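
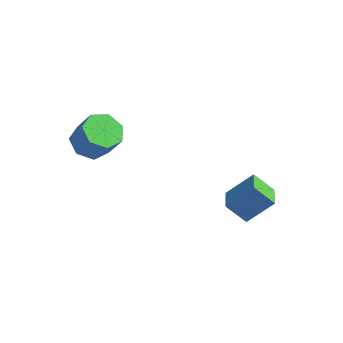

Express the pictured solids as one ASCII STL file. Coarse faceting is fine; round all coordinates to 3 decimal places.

solid 
facet normal -0.600 0.780 -0.176
outer loop
vertex 0.364 1.343 -2.468
vertex 1.281 2.336 -1.191
vertex 1.277 1.814 -3.491
endloop
endfacet
facet normal -0.493 -0.534 -0.686
outer loop
vertex 2.099 0.744 -3.249
vertex 0.364 1.343 -2.468
vertex 1.277 1.814 -3.491
endloop
endfacet
facet normal -0.599 0.781 -0.176
outer loop
vertex 1.277 1.814 -3.491
vertex 1.281 2.336 -1.191
vertex 2.195 2.807 -2.213
endloop
endfacet
facet normal 0.630 0.325 -0.705
outer loop
vertex 2.195 2.807 -2.213
vertex 2.099 0.744 -3.249
vertex 1.277 1.814 -3.491
endloop
endfacet
facet normal -0.630 -0.325 0.705
outer loop
vertex 0.364 1.343 -2.468
vertex 2.103 1.266 -0.949
vertex 1.281 2.336 -1.191
endloop
endfacet
facet normal -0.493 -0.533 -0.687
outer loop
vertex 1.185 0.273 -2.227
vertex 0.364 1.343 -2.468
vertex 2.099 0.744 -3.249
endloop
endfacet
facet normal -0.630 -0.325 0.705
outer loop
vertex 1.185 0.273 -2.227
vertex 2.103 1.266 -0.949
vertex 0.364 1.343 -2.468
endloop
endfacet
facet normal 0.493 0.534 0.687
outer loop
vertex 1.281 2.336 -1.191
vertex 2.103 1.266 -0.949
vertex 2.195 2.807 -2.213
endloop
endfacet
facet normal 0.630 0.325 -0.705
outer loop
vertex 3.016 1.737 -1.972
vertex 2.099 0.744 -3.249
vertex 2.195 2.807 -2.213
endloop
endfacet
facet normal 0.494 0.534 0.687
outer loop
vertex 2.195 2.807 -2.213
vertex 2.103 1.266 -0.949
vertex 3.016 1.737 -1.972
endloop
endfacet
facet normal 0.600 -0.781 0.176
outer loop
vertex 3.016 1.737 -1.972
vertex 1.185 0.273 -2.227
vertex 2.099 0.744 -3.249
endloop
endfacet
facet normal 0.600 -0.781 0.176
outer loop
vertex 2.103 1.266 -0.949
vertex 1.185 0.273 -2.227
vertex 3.016 1.737 -1.972
endloop
endfacet
facet normal -0.535 0.016 -0.845
outer loop
vertex -3.195 -4.129 2.015
vertex -3.939 -3.548 2.497
vertex -3.085 -3.217 1.963
endloop
endfacet
facet normal 0.836 -0.131 -0.532
outer loop
vertex -3.195 -4.129 2.015
vertex -3.085 -3.217 1.963
vertex -2.317 -4.154 3.401
endloop
endfacet
facet normal 0.837 -0.131 -0.532
outer loop
vertex -2.317 -4.154 3.401
vertex -3.085 -3.217 1.963
vertex -2.208 -3.242 3.348
endloop
endfacet
facet normal 0.535 -0.015 0.844
outer loop
vertex -2.317 -4.154 3.401
vertex -2.208 -3.242 3.348
vertex -3.061 -3.572 3.883
endloop
endfacet
facet normal -0.534 0.016 -0.845
outer loop
vertex -3.085 -3.217 1.963
vertex -3.939 -3.548 2.497
vertex -3.619 -2.554 2.313
endloop
endfacet
facet normal 0.614 0.693 -0.376
outer loop
vertex -3.085 -3.217 1.963
vertex -3.619 -2.554 2.313
vertex -2.208 -3.242 3.348
endloop
endfacet
facet normal 0.614 0.693 -0.377
outer loop
vertex -2.208 -3.242 3.348
vertex -3.619 -2.554 2.313
vertex -2.741 -2.579 3.698
endloop
endfacet
facet normal 0.536 -0.015 0.844
outer loop
vertex -2.208 -3.242 3.348
vertex -2.741 -2.579 3.698
vertex -3.061 -3.572 3.883
endloop
endfacet
facet normal -0.535 0.016 -0.845
outer loop
vertex -3.619 -2.554 2.313
vertex -3.939 -3.548 2.497
vertex -4.393 -2.639 2.802
endloop
endfacet
facet normal -0.070 0.996 0.062
outer loop
vertex -3.619 -2.554 2.313
vertex -4.393 -2.639 2.802
vertex -2.741 -2.579 3.698
endloop
endfacet
facet normal -0.070 0.996 0.062
outer loop
vertex -2.741 -2.579 3.698
vertex -4.393 -2.639 2.802
vertex -3.515 -2.664 4.187
endloop
endfacet
facet normal 0.535 -0.015 0.845
outer loop
vertex -2.741 -2.579 3.698
vertex -3.515 -2.664 4.187
vertex -3.061 -3.572 3.883
endloop
endfacet
facet normal -0.536 0.016 -0.844
outer loop
vertex -4.393 -2.639 2.802
vertex -3.939 -3.548 2.497
vertex -4.825 -3.409 3.062
endloop
endfacet
facet normal -0.702 0.548 0.455
outer loop
vertex -4.393 -2.639 2.802
vertex -4.825 -3.409 3.062
vertex -3.515 -2.664 4.187
endloop
endfacet
facet normal -0.702 0.548 0.454
outer loop
vertex -3.515 -2.664 4.187
vertex -4.825 -3.409 3.062
vertex -3.948 -3.434 4.447
endloop
endfacet
facet normal 0.535 -0.015 0.845
outer loop
vertex -3.515 -2.664 4.187
vertex -3.948 -3.434 4.447
vertex -3.061 -3.572 3.883
endloop
endfacet
facet normal -0.536 0.015 -0.844
outer loop
vertex -4.825 -3.409 3.062
vertex -3.939 -3.548 2.497
vertex -4.59 -4.282 2.897
endloop
endfacet
facet normal -0.805 -0.312 0.504
outer loop
vertex -4.825 -3.409 3.062
vertex -4.59 -4.282 2.897
vertex -3.948 -3.434 4.447
endloop
endfacet
facet normal -0.805 -0.313 0.504
outer loop
vertex -3.948 -3.434 4.447
vertex -4.59 -4.282 2.897
vertex -3.712 -4.307 4.282
endloop
endfacet
facet normal 0.535 -0.015 0.845
outer loop
vertex -3.948 -3.434 4.447
vertex -3.712 -4.307 4.282
vertex -3.061 -3.572 3.883
endloop
endfacet
facet normal -0.535 0.015 -0.844
outer loop
vertex -4.59 -4.282 2.897
vertex -3.939 -3.548 2.497
vertex -3.864 -4.603 2.431
endloop
endfacet
facet normal -0.302 -0.937 0.175
outer loop
vertex -4.59 -4.282 2.897
vertex -3.864 -4.603 2.431
vertex -3.712 -4.307 4.282
endloop
endfacet
facet normal -0.303 -0.937 0.175
outer loop
vertex -3.712 -4.307 4.282
vertex -3.864 -4.603 2.431
vertex -2.987 -4.628 3.816
endloop
endfacet
facet normal 0.536 -0.016 0.844
outer loop
vertex -3.712 -4.307 4.282
vertex -2.987 -4.628 3.816
vertex -3.061 -3.572 3.883
endloop
endfacet
facet normal -0.536 0.015 -0.844
outer loop
vertex -3.864 -4.603 2.431
vertex -3.939 -3.548 2.497
vertex -3.195 -4.129 2.015
endloop
endfacet
facet normal 0.429 -0.857 -0.287
outer loop
vertex -3.864 -4.603 2.431
vertex -3.195 -4.129 2.015
vertex -2.987 -4.628 3.816
endloop
endfacet
facet normal 0.428 -0.857 -0.287
outer loop
vertex -2.987 -4.628 3.816
vertex -3.195 -4.129 2.015
vertex -2.317 -4.154 3.401
endloop
endfacet
facet normal 0.535 -0.016 0.845
outer loop
vertex -2.987 -4.628 3.816
vertex -2.317 -4.154 3.401
vertex -3.061 -3.572 3.883
endloop
endfacet

endsolid


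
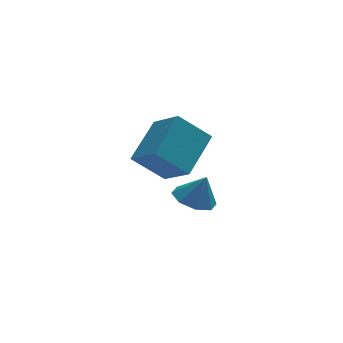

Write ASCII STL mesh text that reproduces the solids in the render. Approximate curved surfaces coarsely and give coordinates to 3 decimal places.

solid 
facet normal -0.368 0.067 -0.927
outer loop
vertex 1.079 -0.275 -1.292
vertex 0.336 -0.825 -1.037
vertex 0.513 0.118 -1.039
endloop
endfacet
facet normal 0.637 0.663 0.394
outer loop
vertex 1.079 -0.275 -1.292
vertex 0.513 0.118 -1.039
vertex 0.824 -0.915 0.197
endloop
endfacet
facet normal -0.367 0.067 -0.928
outer loop
vertex 0.513 0.118 -1.039
vertex 0.336 -0.825 -1.037
vertex -0.158 -0.042 -0.785
endloop
endfacet
facet normal 0.055 0.773 0.632
outer loop
vertex 0.513 0.118 -1.039
vertex -0.158 -0.042 -0.785
vertex 0.824 -0.915 0.197
endloop
endfacet
facet normal -0.368 0.067 -0.928
outer loop
vertex -0.158 -0.042 -0.785
vertex 0.336 -0.825 -1.037
vertex -0.54 -0.66 -0.678
endloop
endfacet
facet normal -0.437 0.409 0.801
outer loop
vertex -0.158 -0.042 -0.785
vertex -0.54 -0.66 -0.678
vertex 0.824 -0.915 0.197
endloop
endfacet
facet normal -0.368 0.067 -0.928
outer loop
vertex -0.54 -0.66 -0.678
vertex 0.336 -0.825 -1.037
vertex -0.408 -1.376 -0.782
endloop
endfacet
facet normal -0.556 -0.219 0.802
outer loop
vertex -0.54 -0.66 -0.678
vertex -0.408 -1.376 -0.782
vertex 0.824 -0.915 0.197
endloop
endfacet
facet normal -0.368 0.067 -0.927
outer loop
vertex -0.408 -1.376 -0.782
vertex 0.336 -0.825 -1.037
vertex 0.158 -1.769 -1.035
endloop
endfacet
facet normal -0.229 -0.738 0.635
outer loop
vertex -0.408 -1.376 -0.782
vertex 0.158 -1.769 -1.035
vertex 0.824 -0.915 0.197
endloop
endfacet
facet normal -0.367 0.067 -0.928
outer loop
vertex 0.158 -1.769 -1.035
vertex 0.336 -0.825 -1.037
vertex 0.829 -1.609 -1.289
endloop
endfacet
facet normal 0.352 -0.847 0.397
outer loop
vertex 0.158 -1.769 -1.035
vertex 0.829 -1.609 -1.289
vertex 0.824 -0.915 0.197
endloop
endfacet
facet normal -0.368 0.067 -0.927
outer loop
vertex 0.829 -1.609 -1.289
vertex 0.336 -0.825 -1.037
vertex 1.211 -0.991 -1.396
endloop
endfacet
facet normal 0.845 -0.483 0.228
outer loop
vertex 0.829 -1.609 -1.289
vertex 1.211 -0.991 -1.396
vertex 0.824 -0.915 0.197
endloop
endfacet
facet normal -0.368 0.067 -0.927
outer loop
vertex 1.211 -0.991 -1.396
vertex 0.336 -0.825 -1.037
vertex 1.079 -0.275 -1.292
endloop
endfacet
facet normal 0.963 0.145 0.227
outer loop
vertex 1.211 -0.991 -1.396
vertex 1.079 -0.275 -1.292
vertex 0.824 -0.915 0.197
endloop
endfacet
facet normal -0.726 0.155 0.670
outer loop
vertex -2.023 -4.138 3.994
vertex -0.789 -2.744 5.008
vertex -2.653 -2.87 3.017
endloop
endfacet
facet normal -0.582 -0.658 -0.478
outer loop
vertex -1.411 -3.136 1.872
vertex -2.023 -4.138 3.994
vertex -2.653 -2.87 3.017
endloop
endfacet
facet normal -0.726 0.156 0.670
outer loop
vertex -2.653 -2.87 3.017
vertex -0.789 -2.744 5.008
vertex -1.418 -1.476 4.031
endloop
endfacet
facet normal -0.366 0.737 -0.568
outer loop
vertex -1.418 -1.476 4.031
vertex -1.411 -3.136 1.872
vertex -2.653 -2.87 3.017
endloop
endfacet
facet normal 0.366 -0.737 0.568
outer loop
vertex -2.023 -4.138 3.994
vertex 0.453 -3.01 3.863
vertex -0.789 -2.744 5.008
endloop
endfacet
facet normal -0.582 -0.657 -0.478
outer loop
vertex -0.782 -4.404 2.849
vertex -2.023 -4.138 3.994
vertex -1.411 -3.136 1.872
endloop
endfacet
facet normal 0.366 -0.737 0.568
outer loop
vertex -0.782 -4.404 2.849
vertex 0.453 -3.01 3.863
vertex -2.023 -4.138 3.994
endloop
endfacet
facet normal 0.582 0.657 0.479
outer loop
vertex -0.789 -2.744 5.008
vertex 0.453 -3.01 3.863
vertex -1.418 -1.476 4.031
endloop
endfacet
facet normal -0.366 0.737 -0.568
outer loop
vertex -0.177 -1.742 2.886
vertex -1.411 -3.136 1.872
vertex -1.418 -1.476 4.031
endloop
endfacet
facet normal 0.582 0.658 0.478
outer loop
vertex -1.418 -1.476 4.031
vertex 0.453 -3.01 3.863
vertex -0.177 -1.742 2.886
endloop
endfacet
facet normal 0.726 -0.156 -0.670
outer loop
vertex -0.177 -1.742 2.886
vertex -0.782 -4.404 2.849
vertex -1.411 -3.136 1.872
endloop
endfacet
facet normal 0.726 -0.156 -0.670
outer loop
vertex 0.453 -3.01 3.863
vertex -0.782 -4.404 2.849
vertex -0.177 -1.742 2.886
endloop
endfacet

endsolid


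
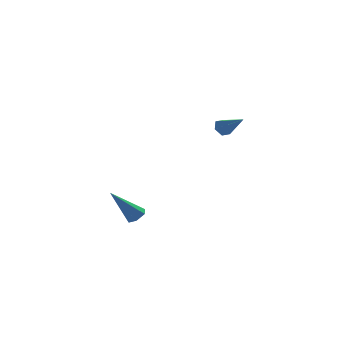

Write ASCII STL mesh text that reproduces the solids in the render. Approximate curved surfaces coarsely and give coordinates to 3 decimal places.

solid 
facet normal 0.564 -0.262 -0.783
outer loop
vertex -2.874 -2.778 -2.58
vertex -3.369 -2.854 -2.911
vertex -3.098 -2.319 -2.895
endloop
endfacet
facet normal 0.586 0.633 0.506
outer loop
vertex -2.874 -2.778 -2.58
vertex -3.098 -2.319 -2.895
vertex -4.591 -2.286 -1.209
endloop
endfacet
facet normal 0.563 -0.262 -0.784
outer loop
vertex -3.098 -2.319 -2.895
vertex -3.369 -2.854 -2.911
vertex -3.593 -2.395 -3.225
endloop
endfacet
facet normal -0.088 0.991 -0.097
outer loop
vertex -3.098 -2.319 -2.895
vertex -3.593 -2.395 -3.225
vertex -4.591 -2.286 -1.209
endloop
endfacet
facet normal 0.563 -0.262 -0.784
outer loop
vertex -3.593 -2.395 -3.225
vertex -3.369 -2.854 -2.911
vertex -3.864 -2.93 -3.241
endloop
endfacet
facet normal -0.804 0.420 -0.421
outer loop
vertex -3.593 -2.395 -3.225
vertex -3.864 -2.93 -3.241
vertex -4.591 -2.286 -1.209
endloop
endfacet
facet normal 0.563 -0.262 -0.784
outer loop
vertex -3.864 -2.93 -3.241
vertex -3.369 -2.854 -2.911
vertex -3.64 -3.389 -2.927
endloop
endfacet
facet normal -0.848 -0.511 -0.142
outer loop
vertex -3.864 -2.93 -3.241
vertex -3.64 -3.389 -2.927
vertex -4.591 -2.286 -1.209
endloop
endfacet
facet normal 0.564 -0.262 -0.783
outer loop
vertex -3.64 -3.389 -2.927
vertex -3.369 -2.854 -2.911
vertex -3.145 -3.313 -2.596
endloop
endfacet
facet normal -0.175 -0.870 0.461
outer loop
vertex -3.64 -3.389 -2.927
vertex -3.145 -3.313 -2.596
vertex -4.591 -2.286 -1.209
endloop
endfacet
facet normal 0.564 -0.262 -0.783
outer loop
vertex -3.145 -3.313 -2.596
vertex -3.369 -2.854 -2.911
vertex -2.874 -2.778 -2.58
endloop
endfacet
facet normal 0.542 -0.298 0.786
outer loop
vertex -3.145 -3.313 -2.596
vertex -2.874 -2.778 -2.58
vertex -4.591 -2.286 -1.209
endloop
endfacet
facet normal -0.308 0.736 -0.603
outer loop
vertex 3.981 0.972 -0.19
vertex 3.664 1.209 0.261
vertex 4.234 1.376 0.174
endloop
endfacet
facet normal 0.905 -0.270 -0.330
outer loop
vertex 3.981 0.972 -0.19
vertex 4.234 1.376 0.174
vertex 4.216 -0.109 1.339
endloop
endfacet
facet normal -0.308 0.736 -0.603
outer loop
vertex 4.234 1.376 0.174
vertex 3.664 1.209 0.261
vertex 3.917 1.613 0.625
endloop
endfacet
facet normal 0.846 0.323 0.425
outer loop
vertex 4.234 1.376 0.174
vertex 3.917 1.613 0.625
vertex 4.216 -0.109 1.339
endloop
endfacet
facet normal -0.308 0.736 -0.603
outer loop
vertex 3.917 1.613 0.625
vertex 3.664 1.209 0.261
vertex 3.347 1.446 0.712
endloop
endfacet
facet normal 0.027 0.387 0.922
outer loop
vertex 3.917 1.613 0.625
vertex 3.347 1.446 0.712
vertex 4.216 -0.109 1.339
endloop
endfacet
facet normal -0.308 0.736 -0.603
outer loop
vertex 3.347 1.446 0.712
vertex 3.664 1.209 0.261
vertex 3.095 1.041 0.347
endloop
endfacet
facet normal -0.734 -0.142 0.664
outer loop
vertex 3.347 1.446 0.712
vertex 3.095 1.041 0.347
vertex 4.216 -0.109 1.339
endloop
endfacet
facet normal -0.308 0.736 -0.602
outer loop
vertex 3.095 1.041 0.347
vertex 3.664 1.209 0.261
vertex 3.412 0.805 -0.104
endloop
endfacet
facet normal -0.674 -0.734 -0.089
outer loop
vertex 3.095 1.041 0.347
vertex 3.412 0.805 -0.104
vertex 4.216 -0.109 1.339
endloop
endfacet
facet normal -0.307 0.736 -0.603
outer loop
vertex 3.412 0.805 -0.104
vertex 3.664 1.209 0.261
vertex 3.981 0.972 -0.19
endloop
endfacet
facet normal 0.145 -0.797 -0.586
outer loop
vertex 3.412 0.805 -0.104
vertex 3.981 0.972 -0.19
vertex 4.216 -0.109 1.339
endloop
endfacet

endsolid


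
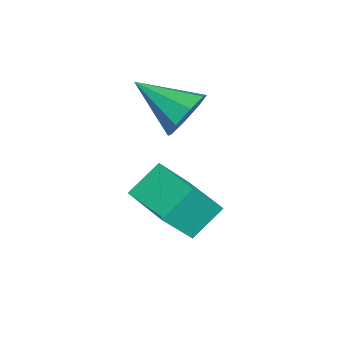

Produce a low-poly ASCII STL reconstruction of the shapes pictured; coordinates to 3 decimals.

solid 
facet normal -0.391 0.450 -0.803
outer loop
vertex 1.196 -0.293 -2.939
vertex 2.625 0.832 -3.004
vertex 1.93 -1.279 -3.85
endloop
endfacet
facet normal -0.785 -0.618 0.036
outer loop
vertex 2.775 -2.252 -2.116
vertex 1.196 -0.293 -2.939
vertex 1.93 -1.279 -3.85
endloop
endfacet
facet normal -0.391 0.450 -0.803
outer loop
vertex 1.93 -1.279 -3.85
vertex 2.625 0.832 -3.004
vertex 3.36 -0.154 -3.915
endloop
endfacet
facet normal 0.480 -0.644 -0.595
outer loop
vertex 3.36 -0.154 -3.915
vertex 2.775 -2.252 -2.116
vertex 1.93 -1.279 -3.85
endloop
endfacet
facet normal -0.480 0.644 0.595
outer loop
vertex 1.196 -0.293 -2.939
vertex 3.47 -0.141 -1.27
vertex 2.625 0.832 -3.004
endloop
endfacet
facet normal -0.785 -0.618 0.035
outer loop
vertex 2.04 -1.266 -1.205
vertex 1.196 -0.293 -2.939
vertex 2.775 -2.252 -2.116
endloop
endfacet
facet normal -0.480 0.644 0.595
outer loop
vertex 2.04 -1.266 -1.205
vertex 3.47 -0.141 -1.27
vertex 1.196 -0.293 -2.939
endloop
endfacet
facet normal 0.785 0.618 -0.036
outer loop
vertex 2.625 0.832 -3.004
vertex 3.47 -0.141 -1.27
vertex 3.36 -0.154 -3.915
endloop
endfacet
facet normal 0.480 -0.644 -0.595
outer loop
vertex 4.204 -1.127 -2.181
vertex 2.775 -2.252 -2.116
vertex 3.36 -0.154 -3.915
endloop
endfacet
facet normal 0.786 0.618 -0.036
outer loop
vertex 3.36 -0.154 -3.915
vertex 3.47 -0.141 -1.27
vertex 4.204 -1.127 -2.181
endloop
endfacet
facet normal 0.391 -0.450 0.803
outer loop
vertex 4.204 -1.127 -2.181
vertex 2.04 -1.266 -1.205
vertex 2.775 -2.252 -2.116
endloop
endfacet
facet normal 0.391 -0.451 0.803
outer loop
vertex 3.47 -0.141 -1.27
vertex 2.04 -1.266 -1.205
vertex 4.204 -1.127 -2.181
endloop
endfacet
facet normal 0.422 0.801 -0.425
outer loop
vertex 1.868 -0.252 1.389
vertex 1.24 -0.357 0.567
vertex 1.187 0.151 1.473
endloop
endfacet
facet normal 0.104 -0.031 0.994
outer loop
vertex 1.868 -0.252 1.389
vertex 1.187 0.151 1.473
vertex 0.32 -2.103 1.493
endloop
endfacet
facet normal 0.422 0.801 -0.424
outer loop
vertex 1.187 0.151 1.473
vertex 1.24 -0.357 0.567
vertex 0.537 0.257 1.026
endloop
endfacet
facet normal -0.530 0.211 0.821
outer loop
vertex 1.187 0.151 1.473
vertex 0.537 0.257 1.026
vertex 0.32 -2.103 1.493
endloop
endfacet
facet normal 0.422 0.801 -0.425
outer loop
vertex 0.537 0.257 1.026
vertex 1.24 -0.357 0.567
vertex 0.299 0.003 0.31
endloop
endfacet
facet normal -0.953 0.141 0.267
outer loop
vertex 0.537 0.257 1.026
vertex 0.299 0.003 0.31
vertex 0.32 -2.103 1.493
endloop
endfacet
facet normal 0.422 0.801 -0.425
outer loop
vertex 0.299 0.003 0.31
vertex 1.24 -0.357 0.567
vertex 0.612 -0.462 -0.255
endloop
endfacet
facet normal -0.918 -0.202 -0.342
outer loop
vertex 0.299 0.003 0.31
vertex 0.612 -0.462 -0.255
vertex 0.32 -2.103 1.493
endloop
endfacet
facet normal 0.422 0.801 -0.425
outer loop
vertex 0.612 -0.462 -0.255
vertex 1.24 -0.357 0.567
vertex 1.293 -0.865 -0.339
endloop
endfacet
facet normal -0.444 -0.615 -0.652
outer loop
vertex 0.612 -0.462 -0.255
vertex 1.293 -0.865 -0.339
vertex 0.32 -2.103 1.493
endloop
endfacet
facet normal 0.423 0.801 -0.424
outer loop
vertex 1.293 -0.865 -0.339
vertex 1.24 -0.357 0.567
vertex 1.943 -0.971 0.109
endloop
endfacet
facet normal 0.190 -0.857 -0.478
outer loop
vertex 1.293 -0.865 -0.339
vertex 1.943 -0.971 0.109
vertex 0.32 -2.103 1.493
endloop
endfacet
facet normal 0.422 0.801 -0.425
outer loop
vertex 1.943 -0.971 0.109
vertex 1.24 -0.357 0.567
vertex 2.181 -0.717 0.824
endloop
endfacet
facet normal 0.613 -0.787 0.075
outer loop
vertex 1.943 -0.971 0.109
vertex 2.181 -0.717 0.824
vertex 0.32 -2.103 1.493
endloop
endfacet
facet normal 0.422 0.801 -0.425
outer loop
vertex 2.181 -0.717 0.824
vertex 1.24 -0.357 0.567
vertex 1.868 -0.252 1.389
endloop
endfacet
facet normal 0.577 -0.444 0.685
outer loop
vertex 2.181 -0.717 0.824
vertex 1.868 -0.252 1.389
vertex 0.32 -2.103 1.493
endloop
endfacet

endsolid


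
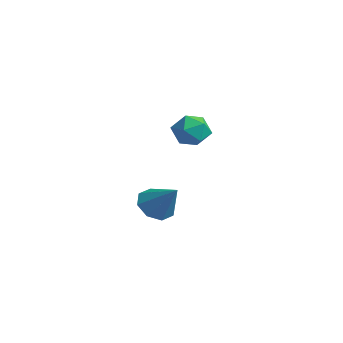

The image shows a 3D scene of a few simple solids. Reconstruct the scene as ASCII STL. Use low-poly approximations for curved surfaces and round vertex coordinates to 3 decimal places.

solid 
facet normal -0.682 0.675 0.281
outer loop
vertex -1.071 -2.282 3.278
vertex -1.395 -2.864 3.89
vertex -0.734 -2.29 4.117
endloop
endfacet
facet normal -0.089 0.995 0.045
outer loop
vertex -1.071 -2.282 3.278
vertex -0.734 -2.29 4.117
vertex -0.179 -2.208 3.408
endloop
endfacet
facet normal 0.026 0.780 -0.625
outer loop
vertex -1.071 -2.282 3.278
vertex -0.179 -2.208 3.408
vertex -0.497 -2.731 2.742
endloop
endfacet
facet normal -0.496 0.327 -0.805
outer loop
vertex -1.071 -2.282 3.278
vertex -0.497 -2.731 2.742
vertex -1.248 -3.136 3.04
endloop
endfacet
facet normal -0.933 0.262 -0.245
outer loop
vertex -1.071 -2.282 3.278
vertex -1.248 -3.136 3.04
vertex -1.395 -2.864 3.89
endloop
endfacet
facet normal 0.457 0.770 0.446
outer loop
vertex -0.179 -2.208 3.408
vertex -0.734 -2.29 4.117
vertex 0.048 -2.744 4.1
endloop
endfacet
facet normal -0.503 0.252 0.827
outer loop
vertex -0.734 -2.29 4.117
vertex -1.395 -2.864 3.89
vertex -0.703 -3.149 4.398
endloop
endfacet
facet normal -0.909 -0.416 -0.024
outer loop
vertex -1.395 -2.864 3.89
vertex -1.248 -3.136 3.04
vertex -1.021 -3.672 3.732
endloop
endfacet
facet normal -0.201 -0.311 -0.929
outer loop
vertex -1.248 -3.136 3.04
vertex -0.497 -2.731 2.742
vertex -0.466 -3.59 3.023
endloop
endfacet
facet normal 0.643 0.423 -0.639
outer loop
vertex -0.497 -2.731 2.742
vertex -0.179 -2.208 3.408
vertex 0.195 -3.016 3.25
endloop
endfacet
facet normal 0.496 -0.327 0.805
outer loop
vertex -0.129 -3.598 3.862
vertex 0.048 -2.744 4.1
vertex -0.703 -3.149 4.398
endloop
endfacet
facet normal -0.026 -0.780 0.625
outer loop
vertex -0.129 -3.598 3.862
vertex -0.703 -3.149 4.398
vertex -1.021 -3.672 3.732
endloop
endfacet
facet normal 0.089 -0.995 -0.045
outer loop
vertex -0.129 -3.598 3.862
vertex -1.021 -3.672 3.732
vertex -0.466 -3.59 3.023
endloop
endfacet
facet normal 0.682 -0.675 -0.281
outer loop
vertex -0.129 -3.598 3.862
vertex -0.466 -3.59 3.023
vertex 0.195 -3.016 3.25
endloop
endfacet
facet normal 0.933 -0.262 0.245
outer loop
vertex -0.129 -3.598 3.862
vertex 0.195 -3.016 3.25
vertex 0.048 -2.744 4.1
endloop
endfacet
facet normal 0.201 0.311 0.929
outer loop
vertex -0.703 -3.149 4.398
vertex 0.048 -2.744 4.1
vertex -0.734 -2.29 4.117
endloop
endfacet
facet normal -0.643 -0.423 0.639
outer loop
vertex -1.021 -3.672 3.732
vertex -0.703 -3.149 4.398
vertex -1.395 -2.864 3.89
endloop
endfacet
facet normal -0.457 -0.770 -0.446
outer loop
vertex -0.466 -3.59 3.023
vertex -1.021 -3.672 3.732
vertex -1.248 -3.136 3.04
endloop
endfacet
facet normal 0.503 -0.252 -0.827
outer loop
vertex 0.195 -3.016 3.25
vertex -0.466 -3.59 3.023
vertex -0.497 -2.731 2.742
endloop
endfacet
facet normal 0.909 0.416 0.024
outer loop
vertex 0.048 -2.744 4.1
vertex 0.195 -3.016 3.25
vertex -0.179 -2.208 3.408
endloop
endfacet
facet normal -0.701 -0.153 -0.696
outer loop
vertex -3.151 -2.78 -2.56
vertex -3.835 -2.649 -1.9
vertex -3.358 -2.077 -2.506
endloop
endfacet
facet normal 0.896 0.290 -0.335
outer loop
vertex -3.151 -2.78 -2.56
vertex -3.358 -2.077 -2.506
vertex -2.565 -2.371 -0.64
endloop
endfacet
facet normal -0.701 -0.153 -0.697
outer loop
vertex -3.358 -2.077 -2.506
vertex -3.835 -2.649 -1.9
vertex -3.845 -1.709 -2.097
endloop
endfacet
facet normal 0.545 0.833 -0.100
outer loop
vertex -3.358 -2.077 -2.506
vertex -3.845 -1.709 -2.097
vertex -2.565 -2.371 -0.64
endloop
endfacet
facet normal -0.702 -0.153 -0.696
outer loop
vertex -3.845 -1.709 -2.097
vertex -3.835 -2.649 -1.9
vertex -4.326 -1.891 -1.572
endloop
endfacet
facet normal 0.056 0.927 0.372
outer loop
vertex -3.845 -1.709 -2.097
vertex -4.326 -1.891 -1.572
vertex -2.565 -2.371 -0.64
endloop
endfacet
facet normal -0.702 -0.154 -0.696
outer loop
vertex -4.326 -1.891 -1.572
vertex -3.835 -2.649 -1.9
vertex -4.519 -2.517 -1.239
endloop
endfacet
facet normal -0.286 0.517 0.807
outer loop
vertex -4.326 -1.891 -1.572
vertex -4.519 -2.517 -1.239
vertex -2.565 -2.371 -0.64
endloop
endfacet
facet normal -0.702 -0.153 -0.696
outer loop
vertex -4.519 -2.517 -1.239
vertex -3.835 -2.649 -1.9
vertex -4.312 -3.22 -1.293
endloop
endfacet
facet normal -0.279 -0.155 0.948
outer loop
vertex -4.519 -2.517 -1.239
vertex -4.312 -3.22 -1.293
vertex -2.565 -2.371 -0.64
endloop
endfacet
facet normal -0.702 -0.153 -0.696
outer loop
vertex -4.312 -3.22 -1.293
vertex -3.835 -2.649 -1.9
vertex -3.825 -3.588 -1.703
endloop
endfacet
facet normal 0.073 -0.698 0.713
outer loop
vertex -4.312 -3.22 -1.293
vertex -3.825 -3.588 -1.703
vertex -2.565 -2.371 -0.64
endloop
endfacet
facet normal -0.701 -0.154 -0.697
outer loop
vertex -3.825 -3.588 -1.703
vertex -3.835 -2.649 -1.9
vertex -3.344 -3.406 -2.227
endloop
endfacet
facet normal 0.562 -0.792 0.241
outer loop
vertex -3.825 -3.588 -1.703
vertex -3.344 -3.406 -2.227
vertex -2.565 -2.371 -0.64
endloop
endfacet
facet normal -0.701 -0.154 -0.696
outer loop
vertex -3.344 -3.406 -2.227
vertex -3.835 -2.649 -1.9
vertex -3.151 -2.78 -2.56
endloop
endfacet
facet normal 0.904 -0.382 -0.194
outer loop
vertex -3.344 -3.406 -2.227
vertex -3.151 -2.78 -2.56
vertex -2.565 -2.371 -0.64
endloop
endfacet

endsolid


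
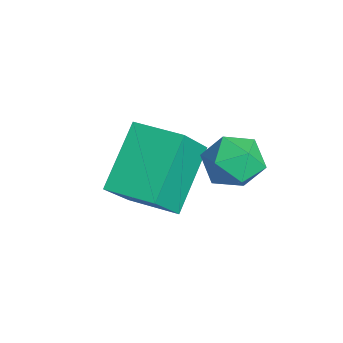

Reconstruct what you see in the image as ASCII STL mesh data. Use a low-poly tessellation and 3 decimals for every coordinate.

solid 
facet normal -0.721 0.212 0.659
outer loop
vertex -2.165 -0.251 -1.775
vertex -1.702 -0.42 -1.214
vertex -1.734 0.279 -1.474
endloop
endfacet
facet normal -0.793 0.606 0.068
outer loop
vertex -2.165 -0.251 -1.775
vertex -1.734 0.279 -1.474
vertex -1.823 0.246 -2.215
endloop
endfacet
facet normal -0.859 0.161 -0.486
outer loop
vertex -2.165 -0.251 -1.775
vertex -1.823 0.246 -2.215
vertex -1.846 -0.473 -2.412
endloop
endfacet
facet normal -0.828 -0.508 -0.238
outer loop
vertex -2.165 -0.251 -1.775
vertex -1.846 -0.473 -2.412
vertex -1.771 -0.885 -1.794
endloop
endfacet
facet normal -0.743 -0.476 0.470
outer loop
vertex -2.165 -0.251 -1.775
vertex -1.771 -0.885 -1.794
vertex -1.702 -0.42 -1.214
endloop
endfacet
facet normal -0.194 0.981 -0.020
outer loop
vertex -1.823 0.246 -2.215
vertex -1.734 0.279 -1.474
vertex -1.149 0.385 -1.926
endloop
endfacet
facet normal -0.076 0.345 0.936
outer loop
vertex -1.734 0.279 -1.474
vertex -1.702 -0.42 -1.214
vertex -1.074 -0.027 -1.308
endloop
endfacet
facet normal -0.111 -0.769 0.630
outer loop
vertex -1.702 -0.42 -1.214
vertex -1.771 -0.885 -1.794
vertex -1.097 -0.746 -1.505
endloop
endfacet
facet normal -0.250 -0.819 -0.516
outer loop
vertex -1.771 -0.885 -1.794
vertex -1.846 -0.473 -2.412
vertex -1.186 -0.779 -2.246
endloop
endfacet
facet normal -0.301 0.261 -0.917
outer loop
vertex -1.846 -0.473 -2.412
vertex -1.823 0.246 -2.215
vertex -1.218 -0.08 -2.506
endloop
endfacet
facet normal 0.828 0.508 0.238
outer loop
vertex -0.755 -0.249 -1.945
vertex -1.149 0.385 -1.926
vertex -1.074 -0.027 -1.308
endloop
endfacet
facet normal 0.859 -0.161 0.486
outer loop
vertex -0.755 -0.249 -1.945
vertex -1.074 -0.027 -1.308
vertex -1.097 -0.746 -1.505
endloop
endfacet
facet normal 0.793 -0.606 -0.068
outer loop
vertex -0.755 -0.249 -1.945
vertex -1.097 -0.746 -1.505
vertex -1.186 -0.779 -2.246
endloop
endfacet
facet normal 0.721 -0.212 -0.659
outer loop
vertex -0.755 -0.249 -1.945
vertex -1.186 -0.779 -2.246
vertex -1.218 -0.08 -2.506
endloop
endfacet
facet normal 0.743 0.476 -0.470
outer loop
vertex -0.755 -0.249 -1.945
vertex -1.218 -0.08 -2.506
vertex -1.149 0.385 -1.926
endloop
endfacet
facet normal 0.250 0.819 0.516
outer loop
vertex -1.074 -0.027 -1.308
vertex -1.149 0.385 -1.926
vertex -1.734 0.279 -1.474
endloop
endfacet
facet normal 0.301 -0.261 0.917
outer loop
vertex -1.097 -0.746 -1.505
vertex -1.074 -0.027 -1.308
vertex -1.702 -0.42 -1.214
endloop
endfacet
facet normal 0.194 -0.981 0.020
outer loop
vertex -1.186 -0.779 -2.246
vertex -1.097 -0.746 -1.505
vertex -1.771 -0.885 -1.794
endloop
endfacet
facet normal 0.076 -0.345 -0.936
outer loop
vertex -1.218 -0.08 -2.506
vertex -1.186 -0.779 -2.246
vertex -1.846 -0.473 -2.412
endloop
endfacet
facet normal 0.111 0.769 -0.630
outer loop
vertex -1.149 0.385 -1.926
vertex -1.218 -0.08 -2.506
vertex -1.823 0.246 -2.215
endloop
endfacet
facet normal -0.465 0.448 -0.764
outer loop
vertex -4.367 -1.245 -3.226
vertex -3.533 -0.289 -3.172
vertex -3.263 -2.141 -4.424
endloop
endfacet
facet normal -0.657 -0.753 -0.042
outer loop
vertex -2.547 -2.831 -3.248
vertex -4.367 -1.245 -3.226
vertex -3.263 -2.141 -4.424
endloop
endfacet
facet normal -0.465 0.448 -0.763
outer loop
vertex -3.263 -2.141 -4.424
vertex -3.533 -0.289 -3.172
vertex -2.429 -1.185 -4.371
endloop
endfacet
facet normal 0.594 -0.482 -0.644
outer loop
vertex -2.429 -1.185 -4.371
vertex -2.547 -2.831 -3.248
vertex -3.263 -2.141 -4.424
endloop
endfacet
facet normal -0.594 0.482 0.644
outer loop
vertex -4.367 -1.245 -3.226
vertex -2.817 -0.979 -1.996
vertex -3.533 -0.289 -3.172
endloop
endfacet
facet normal -0.657 -0.753 -0.042
outer loop
vertex -3.651 -1.935 -2.049
vertex -4.367 -1.245 -3.226
vertex -2.547 -2.831 -3.248
endloop
endfacet
facet normal -0.594 0.482 0.644
outer loop
vertex -3.651 -1.935 -2.049
vertex -2.817 -0.979 -1.996
vertex -4.367 -1.245 -3.226
endloop
endfacet
facet normal 0.657 0.753 0.042
outer loop
vertex -3.533 -0.289 -3.172
vertex -2.817 -0.979 -1.996
vertex -2.429 -1.185 -4.371
endloop
endfacet
facet normal 0.594 -0.482 -0.644
outer loop
vertex -1.713 -1.875 -3.194
vertex -2.547 -2.831 -3.248
vertex -2.429 -1.185 -4.371
endloop
endfacet
facet normal 0.657 0.753 0.042
outer loop
vertex -2.429 -1.185 -4.371
vertex -2.817 -0.979 -1.996
vertex -1.713 -1.875 -3.194
endloop
endfacet
facet normal 0.465 -0.449 0.763
outer loop
vertex -1.713 -1.875 -3.194
vertex -3.651 -1.935 -2.049
vertex -2.547 -2.831 -3.248
endloop
endfacet
facet normal 0.465 -0.448 0.764
outer loop
vertex -2.817 -0.979 -1.996
vertex -3.651 -1.935 -2.049
vertex -1.713 -1.875 -3.194
endloop
endfacet

endsolid


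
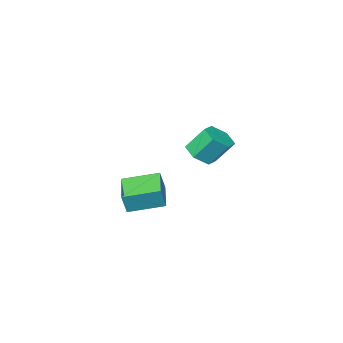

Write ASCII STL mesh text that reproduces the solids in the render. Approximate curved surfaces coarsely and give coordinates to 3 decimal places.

solid 
facet normal 0.437 -0.414 -0.799
outer loop
vertex -1.851 -0.54 -1.038
vertex -2.66 -1.13 -1.175
vertex -2.614 -0.224 -1.619
endloop
endfacet
facet normal 0.488 0.855 -0.176
outer loop
vertex -1.851 -0.54 -1.038
vertex -2.614 -0.224 -1.619
vertex -2.611 0.179 0.352
endloop
endfacet
facet normal 0.488 0.855 -0.176
outer loop
vertex -2.611 0.179 0.352
vertex -2.614 -0.224 -1.619
vertex -3.375 0.496 -0.229
endloop
endfacet
facet normal -0.436 0.413 0.799
outer loop
vertex -2.611 0.179 0.352
vertex -3.375 0.496 -0.229
vertex -3.42 -0.41 0.215
endloop
endfacet
facet normal 0.436 -0.414 -0.799
outer loop
vertex -2.614 -0.224 -1.619
vertex -2.66 -1.13 -1.175
vertex -3.423 -0.813 -1.756
endloop
endfacet
facet normal -0.410 0.699 -0.586
outer loop
vertex -2.614 -0.224 -1.619
vertex -3.423 -0.813 -1.756
vertex -3.375 0.496 -0.229
endloop
endfacet
facet normal -0.411 0.699 -0.586
outer loop
vertex -3.375 0.496 -0.229
vertex -3.423 -0.813 -1.756
vertex -4.183 -0.094 -0.366
endloop
endfacet
facet normal -0.437 0.413 0.799
outer loop
vertex -3.375 0.496 -0.229
vertex -4.183 -0.094 -0.366
vertex -3.42 -0.41 0.215
endloop
endfacet
facet normal 0.436 -0.414 -0.799
outer loop
vertex -3.423 -0.813 -1.756
vertex -2.66 -1.13 -1.175
vertex -3.469 -1.719 -1.312
endloop
endfacet
facet normal -0.898 -0.156 -0.411
outer loop
vertex -3.423 -0.813 -1.756
vertex -3.469 -1.719 -1.312
vertex -4.183 -0.094 -0.366
endloop
endfacet
facet normal -0.898 -0.156 -0.411
outer loop
vertex -4.183 -0.094 -0.366
vertex -3.469 -1.719 -1.312
vertex -4.229 -1.0 0.078
endloop
endfacet
facet normal -0.437 0.414 0.799
outer loop
vertex -4.183 -0.094 -0.366
vertex -4.229 -1.0 0.078
vertex -3.42 -0.41 0.215
endloop
endfacet
facet normal 0.436 -0.413 -0.799
outer loop
vertex -3.469 -1.719 -1.312
vertex -2.66 -1.13 -1.175
vertex -2.705 -2.036 -0.731
endloop
endfacet
facet normal -0.488 -0.855 0.175
outer loop
vertex -3.469 -1.719 -1.312
vertex -2.705 -2.036 -0.731
vertex -4.229 -1.0 0.078
endloop
endfacet
facet normal -0.488 -0.855 0.176
outer loop
vertex -4.229 -1.0 0.078
vertex -2.705 -2.036 -0.731
vertex -3.466 -1.316 0.659
endloop
endfacet
facet normal -0.437 0.414 0.799
outer loop
vertex -4.229 -1.0 0.078
vertex -3.466 -1.316 0.659
vertex -3.42 -0.41 0.215
endloop
endfacet
facet normal 0.437 -0.413 -0.799
outer loop
vertex -2.705 -2.036 -0.731
vertex -2.66 -1.13 -1.175
vertex -1.897 -1.446 -0.594
endloop
endfacet
facet normal 0.410 -0.698 0.586
outer loop
vertex -2.705 -2.036 -0.731
vertex -1.897 -1.446 -0.594
vertex -3.466 -1.316 0.659
endloop
endfacet
facet normal 0.410 -0.699 0.586
outer loop
vertex -3.466 -1.316 0.659
vertex -1.897 -1.446 -0.594
vertex -2.657 -0.727 0.796
endloop
endfacet
facet normal -0.436 0.414 0.799
outer loop
vertex -3.466 -1.316 0.659
vertex -2.657 -0.727 0.796
vertex -3.42 -0.41 0.215
endloop
endfacet
facet normal 0.437 -0.414 -0.799
outer loop
vertex -1.897 -1.446 -0.594
vertex -2.66 -1.13 -1.175
vertex -1.851 -0.54 -1.038
endloop
endfacet
facet normal 0.898 0.156 0.411
outer loop
vertex -1.897 -1.446 -0.594
vertex -1.851 -0.54 -1.038
vertex -2.657 -0.727 0.796
endloop
endfacet
facet normal 0.898 0.156 0.411
outer loop
vertex -2.657 -0.727 0.796
vertex -1.851 -0.54 -1.038
vertex -2.611 0.179 0.352
endloop
endfacet
facet normal -0.436 0.414 0.799
outer loop
vertex -2.657 -0.727 0.796
vertex -2.611 0.179 0.352
vertex -3.42 -0.41 0.215
endloop
endfacet
facet normal -0.826 0.517 0.224
outer loop
vertex 1.79 2.172 -0.349
vertex 2.766 3.906 -0.747
vertex 1.441 2.107 -1.484
endloop
endfacet
facet normal -0.481 -0.855 0.197
outer loop
vertex 3.094 1.074 -1.933
vertex 1.79 2.172 -0.349
vertex 1.441 2.107 -1.484
endloop
endfacet
facet normal -0.826 0.517 0.224
outer loop
vertex 1.441 2.107 -1.484
vertex 2.766 3.906 -0.747
vertex 2.418 3.842 -1.883
endloop
endfacet
facet normal -0.293 -0.054 -0.954
outer loop
vertex 2.418 3.842 -1.883
vertex 3.094 1.074 -1.933
vertex 1.441 2.107 -1.484
endloop
endfacet
facet normal 0.293 0.054 0.955
outer loop
vertex 1.79 2.172 -0.349
vertex 4.419 2.873 -1.196
vertex 2.766 3.906 -0.747
endloop
endfacet
facet normal -0.482 -0.854 0.196
outer loop
vertex 3.442 1.138 -0.797
vertex 1.79 2.172 -0.349
vertex 3.094 1.074 -1.933
endloop
endfacet
facet normal 0.293 0.055 0.955
outer loop
vertex 3.442 1.138 -0.797
vertex 4.419 2.873 -1.196
vertex 1.79 2.172 -0.349
endloop
endfacet
facet normal 0.481 0.855 -0.195
outer loop
vertex 2.766 3.906 -0.747
vertex 4.419 2.873 -1.196
vertex 2.418 3.842 -1.883
endloop
endfacet
facet normal -0.293 -0.054 -0.955
outer loop
vertex 4.07 2.808 -2.331
vertex 3.094 1.074 -1.933
vertex 2.418 3.842 -1.883
endloop
endfacet
facet normal 0.481 0.854 -0.197
outer loop
vertex 2.418 3.842 -1.883
vertex 4.419 2.873 -1.196
vertex 4.07 2.808 -2.331
endloop
endfacet
facet normal 0.826 -0.517 -0.224
outer loop
vertex 4.07 2.808 -2.331
vertex 3.442 1.138 -0.797
vertex 3.094 1.074 -1.933
endloop
endfacet
facet normal 0.826 -0.517 -0.224
outer loop
vertex 4.419 2.873 -1.196
vertex 3.442 1.138 -0.797
vertex 4.07 2.808 -2.331
endloop
endfacet

endsolid


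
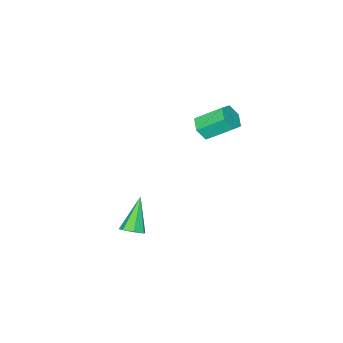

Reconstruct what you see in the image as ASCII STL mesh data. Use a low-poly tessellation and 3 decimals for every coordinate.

solid 
facet normal 0.569 0.332 -0.752
outer loop
vertex 3.78 -1.8 -0.107
vertex 3.536 -2.166 -0.453
vertex 3.383 -1.64 -0.337
endloop
endfacet
facet normal -0.074 0.754 0.653
outer loop
vertex 3.78 -1.8 -0.107
vertex 3.383 -1.64 -0.337
vertex 2.564 -2.734 0.833
endloop
endfacet
facet normal 0.570 0.332 -0.752
outer loop
vertex 3.383 -1.64 -0.337
vertex 3.536 -2.166 -0.453
vertex 3.101 -1.877 -0.655
endloop
endfacet
facet normal -0.721 0.681 0.132
outer loop
vertex 3.383 -1.64 -0.337
vertex 3.101 -1.877 -0.655
vertex 2.564 -2.734 0.833
endloop
endfacet
facet normal 0.570 0.332 -0.752
outer loop
vertex 3.101 -1.877 -0.655
vertex 3.536 -2.166 -0.453
vertex 3.147 -2.332 -0.821
endloop
endfacet
facet normal -0.945 0.024 -0.327
outer loop
vertex 3.101 -1.877 -0.655
vertex 3.147 -2.332 -0.821
vertex 2.564 -2.734 0.833
endloop
endfacet
facet normal 0.570 0.332 -0.752
outer loop
vertex 3.147 -2.332 -0.821
vertex 3.536 -2.166 -0.453
vertex 3.486 -2.662 -0.71
endloop
endfacet
facet normal -0.579 -0.722 -0.379
outer loop
vertex 3.147 -2.332 -0.821
vertex 3.486 -2.662 -0.71
vertex 2.564 -2.734 0.833
endloop
endfacet
facet normal 0.568 0.333 -0.753
outer loop
vertex 3.486 -2.662 -0.71
vertex 3.536 -2.166 -0.453
vertex 3.863 -2.618 -0.406
endloop
endfacet
facet normal 0.104 -0.995 0.015
outer loop
vertex 3.486 -2.662 -0.71
vertex 3.863 -2.618 -0.406
vertex 2.564 -2.734 0.833
endloop
endfacet
facet normal 0.568 0.333 -0.753
outer loop
vertex 3.863 -2.618 -0.406
vertex 3.536 -2.166 -0.453
vertex 3.994 -2.235 -0.138
endloop
endfacet
facet normal 0.584 -0.590 0.557
outer loop
vertex 3.863 -2.618 -0.406
vertex 3.994 -2.235 -0.138
vertex 2.564 -2.734 0.833
endloop
endfacet
facet normal 0.568 0.333 -0.753
outer loop
vertex 3.994 -2.235 -0.138
vertex 3.536 -2.166 -0.453
vertex 3.78 -1.8 -0.107
endloop
endfacet
facet normal 0.506 0.189 0.842
outer loop
vertex 3.994 -2.235 -0.138
vertex 3.78 -1.8 -0.107
vertex 2.564 -2.734 0.833
endloop
endfacet
facet normal 0.461 -0.651 -0.604
outer loop
vertex -1.321 -2.952 2.168
vertex -1.68 -3.452 2.433
vertex -1.911 -3.12 1.899
endloop
endfacet
facet normal 0.110 0.717 -0.689
outer loop
vertex -1.321 -2.952 2.168
vertex -1.911 -3.12 1.899
vertex -2.001 -1.989 3.062
endloop
endfacet
facet normal 0.111 0.717 -0.688
outer loop
vertex -2.001 -1.989 3.062
vertex -1.911 -3.12 1.899
vertex -2.592 -2.156 2.793
endloop
endfacet
facet normal -0.459 0.651 0.604
outer loop
vertex -2.001 -1.989 3.062
vertex -2.592 -2.156 2.793
vertex -2.36 -2.488 3.327
endloop
endfacet
facet normal 0.460 -0.651 -0.604
outer loop
vertex -1.911 -3.12 1.899
vertex -1.68 -3.452 2.433
vertex -2.27 -3.619 2.164
endloop
endfacet
facet normal -0.708 0.142 -0.692
outer loop
vertex -1.911 -3.12 1.899
vertex -2.27 -3.619 2.164
vertex -2.592 -2.156 2.793
endloop
endfacet
facet normal -0.708 0.142 -0.692
outer loop
vertex -2.592 -2.156 2.793
vertex -2.27 -3.619 2.164
vertex -2.951 -2.656 3.058
endloop
endfacet
facet normal -0.460 0.651 0.604
outer loop
vertex -2.592 -2.156 2.793
vertex -2.951 -2.656 3.058
vertex -2.36 -2.488 3.327
endloop
endfacet
facet normal 0.460 -0.651 -0.604
outer loop
vertex -2.27 -3.619 2.164
vertex -1.68 -3.452 2.433
vertex -2.039 -3.951 2.698
endloop
endfacet
facet normal -0.818 -0.575 -0.004
outer loop
vertex -2.27 -3.619 2.164
vertex -2.039 -3.951 2.698
vertex -2.951 -2.656 3.058
endloop
endfacet
facet normal -0.818 -0.575 -0.002
outer loop
vertex -2.951 -2.656 3.058
vertex -2.039 -3.951 2.698
vertex -2.719 -2.988 3.592
endloop
endfacet
facet normal -0.460 0.651 0.604
outer loop
vertex -2.951 -2.656 3.058
vertex -2.719 -2.988 3.592
vertex -2.36 -2.488 3.327
endloop
endfacet
facet normal 0.459 -0.651 -0.604
outer loop
vertex -2.039 -3.951 2.698
vertex -1.68 -3.452 2.433
vertex -1.448 -3.784 2.967
endloop
endfacet
facet normal -0.111 -0.717 0.688
outer loop
vertex -2.039 -3.951 2.698
vertex -1.448 -3.784 2.967
vertex -2.719 -2.988 3.592
endloop
endfacet
facet normal -0.110 -0.717 0.689
outer loop
vertex -2.719 -2.988 3.592
vertex -1.448 -3.784 2.967
vertex -2.129 -2.82 3.861
endloop
endfacet
facet normal -0.461 0.651 0.604
outer loop
vertex -2.719 -2.988 3.592
vertex -2.129 -2.82 3.861
vertex -2.36 -2.488 3.327
endloop
endfacet
facet normal 0.460 -0.651 -0.604
outer loop
vertex -1.448 -3.784 2.967
vertex -1.68 -3.452 2.433
vertex -1.089 -3.284 2.702
endloop
endfacet
facet normal 0.708 -0.142 0.692
outer loop
vertex -1.448 -3.784 2.967
vertex -1.089 -3.284 2.702
vertex -2.129 -2.82 3.861
endloop
endfacet
facet normal 0.708 -0.142 0.692
outer loop
vertex -2.129 -2.82 3.861
vertex -1.089 -3.284 2.702
vertex -1.77 -2.321 3.596
endloop
endfacet
facet normal -0.460 0.651 0.604
outer loop
vertex -2.129 -2.82 3.861
vertex -1.77 -2.321 3.596
vertex -2.36 -2.488 3.327
endloop
endfacet
facet normal 0.460 -0.651 -0.604
outer loop
vertex -1.089 -3.284 2.702
vertex -1.68 -3.452 2.433
vertex -1.321 -2.952 2.168
endloop
endfacet
facet normal 0.818 0.576 0.003
outer loop
vertex -1.089 -3.284 2.702
vertex -1.321 -2.952 2.168
vertex -1.77 -2.321 3.596
endloop
endfacet
facet normal 0.818 0.575 0.003
outer loop
vertex -1.77 -2.321 3.596
vertex -1.321 -2.952 2.168
vertex -2.001 -1.989 3.062
endloop
endfacet
facet normal -0.460 0.651 0.604
outer loop
vertex -1.77 -2.321 3.596
vertex -2.001 -1.989 3.062
vertex -2.36 -2.488 3.327
endloop
endfacet

endsolid


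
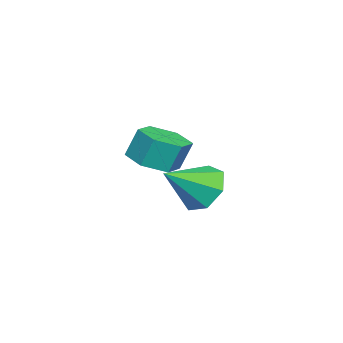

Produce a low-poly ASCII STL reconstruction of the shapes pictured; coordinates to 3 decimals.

solid 
facet normal -0.619 0.573 -0.537
outer loop
vertex 3.216 0.337 -3.56
vertex 2.793 0.733 -2.649
vertex 3.631 1.105 -3.219
endloop
endfacet
facet normal 0.861 -0.276 -0.427
outer loop
vertex 3.216 0.337 -3.56
vertex 3.631 1.105 -3.219
vertex 3.947 -0.333 -1.651
endloop
endfacet
facet normal -0.619 0.573 -0.537
outer loop
vertex 3.631 1.105 -3.219
vertex 2.793 0.733 -2.649
vertex 3.415 1.593 -2.449
endloop
endfacet
facet normal 0.952 0.296 0.080
outer loop
vertex 3.631 1.105 -3.219
vertex 3.415 1.593 -2.449
vertex 3.947 -0.333 -1.651
endloop
endfacet
facet normal -0.620 0.573 -0.536
outer loop
vertex 3.415 1.593 -2.449
vertex 2.793 0.733 -2.649
vertex 2.731 1.433 -1.828
endloop
endfacet
facet normal 0.543 0.445 0.712
outer loop
vertex 3.415 1.593 -2.449
vertex 2.731 1.433 -1.828
vertex 3.947 -0.333 -1.651
endloop
endfacet
facet normal -0.620 0.573 -0.536
outer loop
vertex 2.731 1.433 -1.828
vertex 2.793 0.733 -2.649
vertex 2.094 0.746 -1.826
endloop
endfacet
facet normal -0.060 0.059 0.996
outer loop
vertex 2.731 1.433 -1.828
vertex 2.094 0.746 -1.826
vertex 3.947 -0.333 -1.651
endloop
endfacet
facet normal -0.620 0.573 -0.536
outer loop
vertex 2.094 0.746 -1.826
vertex 2.793 0.733 -2.649
vertex 1.983 0.049 -2.443
endloop
endfacet
facet normal -0.400 -0.571 0.717
outer loop
vertex 2.094 0.746 -1.826
vertex 1.983 0.049 -2.443
vertex 3.947 -0.333 -1.651
endloop
endfacet
facet normal -0.620 0.573 -0.537
outer loop
vertex 1.983 0.049 -2.443
vertex 2.793 0.733 -2.649
vertex 2.483 -0.133 -3.215
endloop
endfacet
facet normal -0.223 -0.971 0.085
outer loop
vertex 1.983 0.049 -2.443
vertex 2.483 -0.133 -3.215
vertex 3.947 -0.333 -1.651
endloop
endfacet
facet normal -0.620 0.573 -0.537
outer loop
vertex 2.483 -0.133 -3.215
vertex 2.793 0.733 -2.649
vertex 3.216 0.337 -3.56
endloop
endfacet
facet normal 0.339 -0.840 -0.424
outer loop
vertex 2.483 -0.133 -3.215
vertex 3.216 0.337 -3.56
vertex 3.947 -0.333 -1.651
endloop
endfacet
facet normal 0.095 -0.345 -0.934
outer loop
vertex -0.08 -1.333 -3.102
vertex -0.756 -2.131 -2.876
vertex -1.131 -1.204 -3.256
endloop
endfacet
facet normal 0.162 0.931 -0.327
outer loop
vertex -0.08 -1.333 -3.102
vertex -1.131 -1.204 -3.256
vertex -0.208 -0.871 -1.851
endloop
endfacet
facet normal 0.162 0.931 -0.327
outer loop
vertex -0.208 -0.871 -1.851
vertex -1.131 -1.204 -3.256
vertex -1.259 -0.742 -2.005
endloop
endfacet
facet normal -0.094 0.346 0.934
outer loop
vertex -0.208 -0.871 -1.851
vertex -1.259 -0.742 -2.005
vertex -0.884 -1.669 -1.624
endloop
endfacet
facet normal 0.095 -0.345 -0.934
outer loop
vertex -1.131 -1.204 -3.256
vertex -0.756 -2.131 -2.876
vertex -1.807 -2.002 -3.03
endloop
endfacet
facet normal -0.769 0.570 -0.289
outer loop
vertex -1.131 -1.204 -3.256
vertex -1.807 -2.002 -3.03
vertex -1.259 -0.742 -2.005
endloop
endfacet
facet normal -0.769 0.570 -0.289
outer loop
vertex -1.259 -0.742 -2.005
vertex -1.807 -2.002 -3.03
vertex -1.935 -1.54 -1.779
endloop
endfacet
facet normal -0.095 0.345 0.934
outer loop
vertex -1.259 -0.742 -2.005
vertex -1.935 -1.54 -1.779
vertex -0.884 -1.669 -1.624
endloop
endfacet
facet normal 0.094 -0.346 -0.934
outer loop
vertex -1.807 -2.002 -3.03
vertex -0.756 -2.131 -2.876
vertex -1.432 -2.929 -2.649
endloop
endfacet
facet normal -0.932 -0.361 0.038
outer loop
vertex -1.807 -2.002 -3.03
vertex -1.432 -2.929 -2.649
vertex -1.935 -1.54 -1.779
endloop
endfacet
facet normal -0.932 -0.361 0.038
outer loop
vertex -1.935 -1.54 -1.779
vertex -1.432 -2.929 -2.649
vertex -1.56 -2.467 -1.398
endloop
endfacet
facet normal -0.095 0.345 0.934
outer loop
vertex -1.935 -1.54 -1.779
vertex -1.56 -2.467 -1.398
vertex -0.884 -1.669 -1.624
endloop
endfacet
facet normal 0.094 -0.346 -0.934
outer loop
vertex -1.432 -2.929 -2.649
vertex -0.756 -2.131 -2.876
vertex -0.381 -3.058 -2.495
endloop
endfacet
facet normal -0.162 -0.931 0.327
outer loop
vertex -1.432 -2.929 -2.649
vertex -0.381 -3.058 -2.495
vertex -1.56 -2.467 -1.398
endloop
endfacet
facet normal -0.162 -0.931 0.327
outer loop
vertex -1.56 -2.467 -1.398
vertex -0.381 -3.058 -2.495
vertex -0.509 -2.596 -1.244
endloop
endfacet
facet normal -0.095 0.345 0.934
outer loop
vertex -1.56 -2.467 -1.398
vertex -0.509 -2.596 -1.244
vertex -0.884 -1.669 -1.624
endloop
endfacet
facet normal 0.095 -0.345 -0.934
outer loop
vertex -0.381 -3.058 -2.495
vertex -0.756 -2.131 -2.876
vertex 0.295 -2.26 -2.721
endloop
endfacet
facet normal 0.769 -0.570 0.289
outer loop
vertex -0.381 -3.058 -2.495
vertex 0.295 -2.26 -2.721
vertex -0.509 -2.596 -1.244
endloop
endfacet
facet normal 0.769 -0.570 0.289
outer loop
vertex -0.509 -2.596 -1.244
vertex 0.295 -2.26 -2.721
vertex 0.167 -1.798 -1.47
endloop
endfacet
facet normal -0.095 0.345 0.934
outer loop
vertex -0.509 -2.596 -1.244
vertex 0.167 -1.798 -1.47
vertex -0.884 -1.669 -1.624
endloop
endfacet
facet normal 0.095 -0.345 -0.934
outer loop
vertex 0.295 -2.26 -2.721
vertex -0.756 -2.131 -2.876
vertex -0.08 -1.333 -3.102
endloop
endfacet
facet normal 0.932 0.361 -0.038
outer loop
vertex 0.295 -2.26 -2.721
vertex -0.08 -1.333 -3.102
vertex 0.167 -1.798 -1.47
endloop
endfacet
facet normal 0.932 0.361 -0.038
outer loop
vertex 0.167 -1.798 -1.47
vertex -0.08 -1.333 -3.102
vertex -0.208 -0.871 -1.851
endloop
endfacet
facet normal -0.094 0.346 0.934
outer loop
vertex 0.167 -1.798 -1.47
vertex -0.208 -0.871 -1.851
vertex -0.884 -1.669 -1.624
endloop
endfacet

endsolid


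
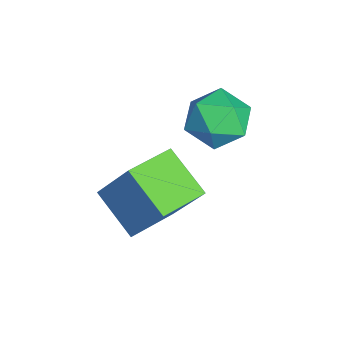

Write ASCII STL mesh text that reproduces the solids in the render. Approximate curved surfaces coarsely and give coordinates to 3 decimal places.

solid 
facet normal -0.104 -0.023 0.994
outer loop
vertex -0.995 0.556 3.083
vertex -2.014 0.278 2.97
vertex -1.263 -0.47 3.031
endloop
endfacet
facet normal 0.563 -0.188 0.805
outer loop
vertex -0.995 0.556 3.083
vertex -1.263 -0.47 3.031
vertex -0.405 -0.118 2.513
endloop
endfacet
facet normal 0.827 0.360 0.431
outer loop
vertex -0.995 0.556 3.083
vertex -0.405 -0.118 2.513
vertex -0.626 0.848 2.131
endloop
endfacet
facet normal 0.323 0.863 0.390
outer loop
vertex -0.995 0.556 3.083
vertex -0.626 0.848 2.131
vertex -1.621 1.093 2.413
endloop
endfacet
facet normal -0.253 0.626 0.738
outer loop
vertex -0.995 0.556 3.083
vertex -1.621 1.093 2.413
vertex -2.014 0.278 2.97
endloop
endfacet
facet normal 0.536 -0.756 0.375
outer loop
vertex -0.405 -0.118 2.513
vertex -1.263 -0.47 3.031
vertex -1.059 -0.813 2.047
endloop
endfacet
facet normal -0.544 -0.490 0.681
outer loop
vertex -1.263 -0.47 3.031
vertex -2.014 0.278 2.97
vertex -2.054 -0.568 2.329
endloop
endfacet
facet normal -0.785 0.560 0.266
outer loop
vertex -2.014 0.278 2.97
vertex -1.621 1.093 2.413
vertex -2.275 0.398 1.947
endloop
endfacet
facet normal 0.148 0.943 -0.298
outer loop
vertex -1.621 1.093 2.413
vertex -0.626 0.848 2.131
vertex -1.417 0.75 1.429
endloop
endfacet
facet normal 0.964 0.129 -0.231
outer loop
vertex -0.626 0.848 2.131
vertex -0.405 -0.118 2.513
vertex -0.666 0.002 1.49
endloop
endfacet
facet normal -0.323 -0.863 -0.390
outer loop
vertex -1.685 -0.276 1.377
vertex -1.059 -0.813 2.047
vertex -2.054 -0.568 2.329
endloop
endfacet
facet normal -0.827 -0.360 -0.431
outer loop
vertex -1.685 -0.276 1.377
vertex -2.054 -0.568 2.329
vertex -2.275 0.398 1.947
endloop
endfacet
facet normal -0.563 0.188 -0.805
outer loop
vertex -1.685 -0.276 1.377
vertex -2.275 0.398 1.947
vertex -1.417 0.75 1.429
endloop
endfacet
facet normal 0.104 0.023 -0.994
outer loop
vertex -1.685 -0.276 1.377
vertex -1.417 0.75 1.429
vertex -0.666 0.002 1.49
endloop
endfacet
facet normal 0.253 -0.626 -0.738
outer loop
vertex -1.685 -0.276 1.377
vertex -0.666 0.002 1.49
vertex -1.059 -0.813 2.047
endloop
endfacet
facet normal -0.148 -0.943 0.298
outer loop
vertex -2.054 -0.568 2.329
vertex -1.059 -0.813 2.047
vertex -1.263 -0.47 3.031
endloop
endfacet
facet normal -0.964 -0.129 0.231
outer loop
vertex -2.275 0.398 1.947
vertex -2.054 -0.568 2.329
vertex -2.014 0.278 2.97
endloop
endfacet
facet normal -0.536 0.756 -0.375
outer loop
vertex -1.417 0.75 1.429
vertex -2.275 0.398 1.947
vertex -1.621 1.093 2.413
endloop
endfacet
facet normal 0.544 0.490 -0.681
outer loop
vertex -0.666 0.002 1.49
vertex -1.417 0.75 1.429
vertex -0.626 0.848 2.131
endloop
endfacet
facet normal 0.785 -0.560 -0.266
outer loop
vertex -1.059 -0.813 2.047
vertex -0.666 0.002 1.49
vertex -0.405 -0.118 2.513
endloop
endfacet
facet normal -0.672 -0.519 0.528
outer loop
vertex 1.194 -2.424 2.624
vertex 0.157 -1.242 2.466
vertex 0.488 -3.276 0.886
endloop
endfacet
facet normal 0.657 -0.748 0.100
outer loop
vertex 1.623 -2.398 -0.006
vertex 1.194 -2.424 2.624
vertex 0.488 -3.276 0.886
endloop
endfacet
facet normal -0.672 -0.519 0.528
outer loop
vertex 0.488 -3.276 0.886
vertex 0.157 -1.242 2.466
vertex -0.549 -2.094 0.728
endloop
endfacet
facet normal -0.343 -0.414 -0.843
outer loop
vertex -0.549 -2.094 0.728
vertex 1.623 -2.398 -0.006
vertex 0.488 -3.276 0.886
endloop
endfacet
facet normal 0.343 0.414 0.843
outer loop
vertex 1.194 -2.424 2.624
vertex 1.292 -0.364 1.574
vertex 0.157 -1.242 2.466
endloop
endfacet
facet normal 0.657 -0.748 0.100
outer loop
vertex 2.329 -1.546 1.732
vertex 1.194 -2.424 2.624
vertex 1.623 -2.398 -0.006
endloop
endfacet
facet normal 0.343 0.414 0.843
outer loop
vertex 2.329 -1.546 1.732
vertex 1.292 -0.364 1.574
vertex 1.194 -2.424 2.624
endloop
endfacet
facet normal -0.657 0.748 -0.100
outer loop
vertex 0.157 -1.242 2.466
vertex 1.292 -0.364 1.574
vertex -0.549 -2.094 0.728
endloop
endfacet
facet normal -0.343 -0.414 -0.843
outer loop
vertex 0.586 -1.216 -0.164
vertex 1.623 -2.398 -0.006
vertex -0.549 -2.094 0.728
endloop
endfacet
facet normal -0.657 0.748 -0.100
outer loop
vertex -0.549 -2.094 0.728
vertex 1.292 -0.364 1.574
vertex 0.586 -1.216 -0.164
endloop
endfacet
facet normal 0.672 0.519 -0.528
outer loop
vertex 0.586 -1.216 -0.164
vertex 2.329 -1.546 1.732
vertex 1.623 -2.398 -0.006
endloop
endfacet
facet normal 0.672 0.519 -0.528
outer loop
vertex 1.292 -0.364 1.574
vertex 2.329 -1.546 1.732
vertex 0.586 -1.216 -0.164
endloop
endfacet

endsolid


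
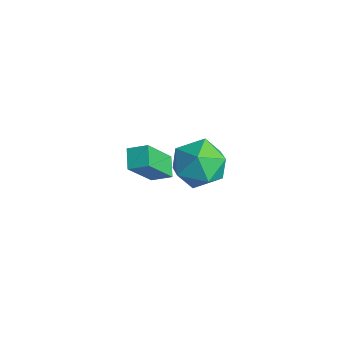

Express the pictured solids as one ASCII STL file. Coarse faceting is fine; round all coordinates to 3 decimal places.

solid 
facet normal 0.036 0.863 0.505
outer loop
vertex 3.255 0.263 2.993
vertex 3.101 -0.316 3.994
vertex 4.179 -0.125 3.59
endloop
endfacet
facet normal 0.433 0.897 -0.087
outer loop
vertex 3.255 0.263 2.993
vertex 4.179 -0.125 3.59
vertex 4.152 -0.224 2.428
endloop
endfacet
facet normal 0.009 0.765 -0.644
outer loop
vertex 3.255 0.263 2.993
vertex 4.152 -0.224 2.428
vertex 3.058 -0.477 2.112
endloop
endfacet
facet normal -0.649 0.648 -0.399
outer loop
vertex 3.255 0.263 2.993
vertex 3.058 -0.477 2.112
vertex 2.407 -0.534 3.08
endloop
endfacet
facet normal -0.633 0.708 0.312
outer loop
vertex 3.255 0.263 2.993
vertex 2.407 -0.534 3.08
vertex 3.101 -0.316 3.994
endloop
endfacet
facet normal 0.923 0.380 -0.054
outer loop
vertex 4.152 -0.224 2.428
vertex 4.179 -0.125 3.59
vertex 4.553 -1.106 3.08
endloop
endfacet
facet normal 0.281 0.324 0.903
outer loop
vertex 4.179 -0.125 3.59
vertex 3.101 -0.316 3.994
vertex 3.902 -1.163 4.048
endloop
endfacet
facet normal -0.803 0.073 0.592
outer loop
vertex 3.101 -0.316 3.994
vertex 2.407 -0.534 3.08
vertex 2.808 -1.416 3.732
endloop
endfacet
facet normal -0.829 -0.025 -0.559
outer loop
vertex 2.407 -0.534 3.08
vertex 3.058 -0.477 2.112
vertex 2.781 -1.515 2.57
endloop
endfacet
facet normal 0.238 0.164 -0.957
outer loop
vertex 3.058 -0.477 2.112
vertex 4.152 -0.224 2.428
vertex 3.859 -1.324 2.166
endloop
endfacet
facet normal 0.649 -0.648 0.399
outer loop
vertex 3.705 -1.903 3.167
vertex 4.553 -1.106 3.08
vertex 3.902 -1.163 4.048
endloop
endfacet
facet normal -0.009 -0.765 0.644
outer loop
vertex 3.705 -1.903 3.167
vertex 3.902 -1.163 4.048
vertex 2.808 -1.416 3.732
endloop
endfacet
facet normal -0.433 -0.897 0.087
outer loop
vertex 3.705 -1.903 3.167
vertex 2.808 -1.416 3.732
vertex 2.781 -1.515 2.57
endloop
endfacet
facet normal -0.036 -0.863 -0.505
outer loop
vertex 3.705 -1.903 3.167
vertex 2.781 -1.515 2.57
vertex 3.859 -1.324 2.166
endloop
endfacet
facet normal 0.633 -0.708 -0.312
outer loop
vertex 3.705 -1.903 3.167
vertex 3.859 -1.324 2.166
vertex 4.553 -1.106 3.08
endloop
endfacet
facet normal 0.829 0.025 0.559
outer loop
vertex 3.902 -1.163 4.048
vertex 4.553 -1.106 3.08
vertex 4.179 -0.125 3.59
endloop
endfacet
facet normal -0.238 -0.164 0.957
outer loop
vertex 2.808 -1.416 3.732
vertex 3.902 -1.163 4.048
vertex 3.101 -0.316 3.994
endloop
endfacet
facet normal -0.923 -0.380 0.054
outer loop
vertex 2.781 -1.515 2.57
vertex 2.808 -1.416 3.732
vertex 2.407 -0.534 3.08
endloop
endfacet
facet normal -0.281 -0.324 -0.903
outer loop
vertex 3.859 -1.324 2.166
vertex 2.781 -1.515 2.57
vertex 3.058 -0.477 2.112
endloop
endfacet
facet normal 0.803 -0.073 -0.592
outer loop
vertex 4.553 -1.106 3.08
vertex 3.859 -1.324 2.166
vertex 4.152 -0.224 2.428
endloop
endfacet
facet normal -0.604 -0.691 -0.398
outer loop
vertex -0.541 -1.507 -0.584
vertex -1.311 -1.083 -0.15
vertex -0.826 -0.272 -2.296
endloop
endfacet
facet normal 0.785 -0.433 -0.443
outer loop
vertex -0.269 0.363 -1.93
vertex -0.541 -1.507 -0.584
vertex -0.826 -0.272 -2.296
endloop
endfacet
facet normal -0.606 -0.689 -0.397
outer loop
vertex -0.826 -0.272 -2.296
vertex -1.311 -1.083 -0.15
vertex -1.595 0.153 -1.861
endloop
endfacet
facet normal -0.134 0.580 -0.803
outer loop
vertex -1.595 0.153 -1.861
vertex -0.269 0.363 -1.93
vertex -0.826 -0.272 -2.296
endloop
endfacet
facet normal 0.133 -0.580 0.804
outer loop
vertex -0.541 -1.507 -0.584
vertex -0.754 -0.448 0.216
vertex -1.311 -1.083 -0.15
endloop
endfacet
facet normal 0.785 -0.433 -0.443
outer loop
vertex 0.015 -0.873 -0.219
vertex -0.541 -1.507 -0.584
vertex -0.269 0.363 -1.93
endloop
endfacet
facet normal 0.134 -0.580 0.803
outer loop
vertex 0.015 -0.873 -0.219
vertex -0.754 -0.448 0.216
vertex -0.541 -1.507 -0.584
endloop
endfacet
facet normal -0.785 0.433 0.443
outer loop
vertex -1.311 -1.083 -0.15
vertex -0.754 -0.448 0.216
vertex -1.595 0.153 -1.861
endloop
endfacet
facet normal -0.134 0.580 -0.804
outer loop
vertex -1.039 0.787 -1.496
vertex -0.269 0.363 -1.93
vertex -1.595 0.153 -1.861
endloop
endfacet
facet normal -0.785 0.433 0.443
outer loop
vertex -1.595 0.153 -1.861
vertex -0.754 -0.448 0.216
vertex -1.039 0.787 -1.496
endloop
endfacet
facet normal 0.604 0.690 0.398
outer loop
vertex -1.039 0.787 -1.496
vertex 0.015 -0.873 -0.219
vertex -0.269 0.363 -1.93
endloop
endfacet
facet normal 0.606 0.690 0.397
outer loop
vertex -0.754 -0.448 0.216
vertex 0.015 -0.873 -0.219
vertex -1.039 0.787 -1.496
endloop
endfacet

endsolid


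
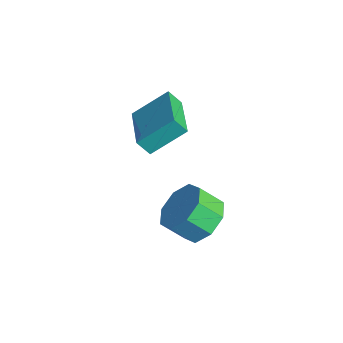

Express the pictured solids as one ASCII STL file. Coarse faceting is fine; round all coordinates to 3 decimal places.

solid 
facet normal 0.347 0.625 -0.699
outer loop
vertex 3.796 -1.469 -4.511
vertex 3.072 -0.749 -4.226
vertex 4.065 -0.97 -3.931
endloop
endfacet
facet normal 0.877 -0.480 0.006
outer loop
vertex 3.796 -1.469 -4.511
vertex 4.065 -0.97 -3.931
vertex 3.372 -2.232 -3.658
endloop
endfacet
facet normal 0.877 -0.480 0.005
outer loop
vertex 3.372 -2.232 -3.658
vertex 4.065 -0.97 -3.931
vertex 3.642 -1.733 -3.078
endloop
endfacet
facet normal -0.348 -0.625 0.699
outer loop
vertex 3.372 -2.232 -3.658
vertex 3.642 -1.733 -3.078
vertex 2.648 -1.511 -3.374
endloop
endfacet
facet normal 0.347 0.625 -0.699
outer loop
vertex 4.065 -0.97 -3.931
vertex 3.072 -0.749 -4.226
vertex 3.753 -0.342 -3.524
endloop
endfacet
facet normal 0.855 0.095 0.509
outer loop
vertex 4.065 -0.97 -3.931
vertex 3.753 -0.342 -3.524
vertex 3.642 -1.733 -3.078
endloop
endfacet
facet normal 0.855 0.095 0.509
outer loop
vertex 3.642 -1.733 -3.078
vertex 3.753 -0.342 -3.524
vertex 3.33 -1.105 -2.671
endloop
endfacet
facet normal -0.348 -0.625 0.699
outer loop
vertex 3.642 -1.733 -3.078
vertex 3.33 -1.105 -2.671
vertex 2.648 -1.511 -3.374
endloop
endfacet
facet normal 0.347 0.625 -0.699
outer loop
vertex 3.753 -0.342 -3.524
vertex 3.072 -0.749 -4.226
vertex 3.042 0.048 -3.528
endloop
endfacet
facet normal 0.333 0.615 0.715
outer loop
vertex 3.753 -0.342 -3.524
vertex 3.042 0.048 -3.528
vertex 3.33 -1.105 -2.671
endloop
endfacet
facet normal 0.334 0.615 0.715
outer loop
vertex 3.33 -1.105 -2.671
vertex 3.042 0.048 -3.528
vertex 2.618 -0.714 -2.675
endloop
endfacet
facet normal -0.347 -0.626 0.698
outer loop
vertex 3.33 -1.105 -2.671
vertex 2.618 -0.714 -2.675
vertex 2.648 -1.511 -3.374
endloop
endfacet
facet normal 0.348 0.625 -0.699
outer loop
vertex 3.042 0.048 -3.528
vertex 3.072 -0.749 -4.226
vertex 2.348 -0.028 -3.942
endloop
endfacet
facet normal -0.384 0.775 0.502
outer loop
vertex 3.042 0.048 -3.528
vertex 2.348 -0.028 -3.942
vertex 2.618 -0.714 -2.675
endloop
endfacet
facet normal -0.385 0.775 0.502
outer loop
vertex 2.618 -0.714 -2.675
vertex 2.348 -0.028 -3.942
vertex 1.924 -0.791 -3.089
endloop
endfacet
facet normal -0.347 -0.626 0.699
outer loop
vertex 2.618 -0.714 -2.675
vertex 1.924 -0.791 -3.089
vertex 2.648 -1.511 -3.374
endloop
endfacet
facet normal 0.348 0.625 -0.699
outer loop
vertex 2.348 -0.028 -3.942
vertex 3.072 -0.749 -4.226
vertex 2.078 -0.527 -4.522
endloop
endfacet
facet normal -0.877 0.481 -0.006
outer loop
vertex 2.348 -0.028 -3.942
vertex 2.078 -0.527 -4.522
vertex 1.924 -0.791 -3.089
endloop
endfacet
facet normal -0.877 0.480 -0.006
outer loop
vertex 1.924 -0.791 -3.089
vertex 2.078 -0.527 -4.522
vertex 1.655 -1.29 -3.669
endloop
endfacet
facet normal -0.347 -0.625 0.699
outer loop
vertex 1.924 -0.791 -3.089
vertex 1.655 -1.29 -3.669
vertex 2.648 -1.511 -3.374
endloop
endfacet
facet normal 0.348 0.625 -0.699
outer loop
vertex 2.078 -0.527 -4.522
vertex 3.072 -0.749 -4.226
vertex 2.39 -1.155 -4.929
endloop
endfacet
facet normal -0.855 -0.095 -0.509
outer loop
vertex 2.078 -0.527 -4.522
vertex 2.39 -1.155 -4.929
vertex 1.655 -1.29 -3.669
endloop
endfacet
facet normal -0.855 -0.095 -0.509
outer loop
vertex 1.655 -1.29 -3.669
vertex 2.39 -1.155 -4.929
vertex 1.967 -1.918 -4.076
endloop
endfacet
facet normal -0.347 -0.625 0.699
outer loop
vertex 1.655 -1.29 -3.669
vertex 1.967 -1.918 -4.076
vertex 2.648 -1.511 -3.374
endloop
endfacet
facet normal 0.347 0.626 -0.698
outer loop
vertex 2.39 -1.155 -4.929
vertex 3.072 -0.749 -4.226
vertex 3.102 -1.546 -4.925
endloop
endfacet
facet normal -0.333 -0.614 -0.715
outer loop
vertex 2.39 -1.155 -4.929
vertex 3.102 -1.546 -4.925
vertex 1.967 -1.918 -4.076
endloop
endfacet
facet normal -0.333 -0.615 -0.715
outer loop
vertex 1.967 -1.918 -4.076
vertex 3.102 -1.546 -4.925
vertex 2.678 -2.308 -4.072
endloop
endfacet
facet normal -0.347 -0.625 0.699
outer loop
vertex 1.967 -1.918 -4.076
vertex 2.678 -2.308 -4.072
vertex 2.648 -1.511 -3.374
endloop
endfacet
facet normal 0.347 0.626 -0.699
outer loop
vertex 3.102 -1.546 -4.925
vertex 3.072 -0.749 -4.226
vertex 3.796 -1.469 -4.511
endloop
endfacet
facet normal 0.385 -0.775 -0.501
outer loop
vertex 3.102 -1.546 -4.925
vertex 3.796 -1.469 -4.511
vertex 2.678 -2.308 -4.072
endloop
endfacet
facet normal 0.384 -0.775 -0.502
outer loop
vertex 2.678 -2.308 -4.072
vertex 3.796 -1.469 -4.511
vertex 3.372 -2.232 -3.658
endloop
endfacet
facet normal -0.348 -0.625 0.699
outer loop
vertex 2.678 -2.308 -4.072
vertex 3.372 -2.232 -3.658
vertex 2.648 -1.511 -3.374
endloop
endfacet
facet normal -0.360 -0.515 0.778
outer loop
vertex 0.244 -0.576 -0.86
vertex -1.75 0.161 -1.295
vertex -0.038 -1.953 -1.902
endloop
endfacet
facet normal 0.919 -0.340 0.200
outer loop
vertex 0.25 -1.541 -2.525
vertex 0.244 -0.576 -0.86
vertex -0.038 -1.953 -1.902
endloop
endfacet
facet normal -0.360 -0.515 0.778
outer loop
vertex -0.038 -1.953 -1.902
vertex -1.75 0.161 -1.295
vertex -2.032 -1.216 -2.338
endloop
endfacet
facet normal -0.161 -0.787 -0.595
outer loop
vertex -2.032 -1.216 -2.338
vertex 0.25 -1.541 -2.525
vertex -0.038 -1.953 -1.902
endloop
endfacet
facet normal 0.161 0.787 0.595
outer loop
vertex 0.244 -0.576 -0.86
vertex -1.462 0.573 -1.918
vertex -1.75 0.161 -1.295
endloop
endfacet
facet normal 0.919 -0.340 0.200
outer loop
vertex 0.532 -0.164 -1.482
vertex 0.244 -0.576 -0.86
vertex 0.25 -1.541 -2.525
endloop
endfacet
facet normal 0.161 0.787 0.596
outer loop
vertex 0.532 -0.164 -1.482
vertex -1.462 0.573 -1.918
vertex 0.244 -0.576 -0.86
endloop
endfacet
facet normal -0.919 0.340 -0.200
outer loop
vertex -1.75 0.161 -1.295
vertex -1.462 0.573 -1.918
vertex -2.032 -1.216 -2.338
endloop
endfacet
facet normal -0.161 -0.787 -0.596
outer loop
vertex -1.744 -0.804 -2.96
vertex 0.25 -1.541 -2.525
vertex -2.032 -1.216 -2.338
endloop
endfacet
facet normal -0.919 0.340 -0.200
outer loop
vertex -2.032 -1.216 -2.338
vertex -1.462 0.573 -1.918
vertex -1.744 -0.804 -2.96
endloop
endfacet
facet normal 0.360 0.515 -0.778
outer loop
vertex -1.744 -0.804 -2.96
vertex 0.532 -0.164 -1.482
vertex 0.25 -1.541 -2.525
endloop
endfacet
facet normal 0.360 0.515 -0.778
outer loop
vertex -1.462 0.573 -1.918
vertex 0.532 -0.164 -1.482
vertex -1.744 -0.804 -2.96
endloop
endfacet

endsolid


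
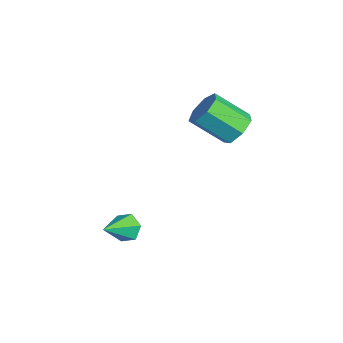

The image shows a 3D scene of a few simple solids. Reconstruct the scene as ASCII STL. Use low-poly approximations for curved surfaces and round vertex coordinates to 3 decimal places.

solid 
facet normal 0.214 0.751 -0.625
outer loop
vertex 1.031 4.801 3.246
vertex 0.691 4.231 2.445
vertex 0.154 4.886 3.048
endloop
endfacet
facet normal -0.106 0.654 0.749
outer loop
vertex 1.031 4.801 3.246
vertex 0.154 4.886 3.048
vertex 0.568 3.18 4.596
endloop
endfacet
facet normal -0.106 0.654 0.749
outer loop
vertex 0.568 3.18 4.596
vertex 0.154 4.886 3.048
vertex -0.309 3.265 4.398
endloop
endfacet
facet normal -0.214 -0.750 0.625
outer loop
vertex 0.568 3.18 4.596
vertex -0.309 3.265 4.398
vertex 0.229 2.609 3.795
endloop
endfacet
facet normal 0.214 0.751 -0.625
outer loop
vertex 0.154 4.886 3.048
vertex 0.691 4.231 2.445
vertex -0.318 4.478 2.396
endloop
endfacet
facet normal -0.825 0.482 0.296
outer loop
vertex 0.154 4.886 3.048
vertex -0.318 4.478 2.396
vertex -0.309 3.265 4.398
endloop
endfacet
facet normal -0.825 0.481 0.295
outer loop
vertex -0.309 3.265 4.398
vertex -0.318 4.478 2.396
vertex -0.78 2.857 3.746
endloop
endfacet
facet normal -0.215 -0.751 0.625
outer loop
vertex -0.309 3.265 4.398
vertex -0.78 2.857 3.746
vertex 0.229 2.609 3.795
endloop
endfacet
facet normal 0.214 0.750 -0.626
outer loop
vertex -0.318 4.478 2.396
vertex 0.691 4.231 2.445
vertex -0.03 3.883 1.781
endloop
endfacet
facet normal -0.923 -0.054 -0.380
outer loop
vertex -0.318 4.478 2.396
vertex -0.03 3.883 1.781
vertex -0.78 2.857 3.746
endloop
endfacet
facet normal -0.923 -0.053 -0.380
outer loop
vertex -0.78 2.857 3.746
vertex -0.03 3.883 1.781
vertex -0.493 2.262 3.131
endloop
endfacet
facet normal -0.215 -0.750 0.625
outer loop
vertex -0.78 2.857 3.746
vertex -0.493 2.262 3.131
vertex 0.229 2.609 3.795
endloop
endfacet
facet normal 0.214 0.750 -0.626
outer loop
vertex -0.03 3.883 1.781
vertex 0.691 4.231 2.445
vertex 0.801 3.55 1.666
endloop
endfacet
facet normal -0.326 -0.548 -0.770
outer loop
vertex -0.03 3.883 1.781
vertex 0.801 3.55 1.666
vertex -0.493 2.262 3.131
endloop
endfacet
facet normal -0.326 -0.548 -0.770
outer loop
vertex -0.493 2.262 3.131
vertex 0.801 3.55 1.666
vertex 0.338 1.929 3.016
endloop
endfacet
facet normal -0.214 -0.751 0.625
outer loop
vertex -0.493 2.262 3.131
vertex 0.338 1.929 3.016
vertex 0.229 2.609 3.795
endloop
endfacet
facet normal 0.214 0.750 -0.626
outer loop
vertex 0.801 3.55 1.666
vertex 0.691 4.231 2.445
vertex 1.549 3.73 2.138
endloop
endfacet
facet normal 0.517 -0.630 -0.579
outer loop
vertex 0.801 3.55 1.666
vertex 1.549 3.73 2.138
vertex 0.338 1.929 3.016
endloop
endfacet
facet normal 0.516 -0.630 -0.580
outer loop
vertex 0.338 1.929 3.016
vertex 1.549 3.73 2.138
vertex 1.087 2.108 3.488
endloop
endfacet
facet normal -0.215 -0.750 0.625
outer loop
vertex 0.338 1.929 3.016
vertex 1.087 2.108 3.488
vertex 0.229 2.609 3.795
endloop
endfacet
facet normal 0.215 0.751 -0.625
outer loop
vertex 1.549 3.73 2.138
vertex 0.691 4.231 2.445
vertex 1.652 4.286 2.841
endloop
endfacet
facet normal 0.970 -0.238 0.046
outer loop
vertex 1.549 3.73 2.138
vertex 1.652 4.286 2.841
vertex 1.087 2.108 3.488
endloop
endfacet
facet normal 0.970 -0.238 0.047
outer loop
vertex 1.087 2.108 3.488
vertex 1.652 4.286 2.841
vertex 1.189 2.665 4.191
endloop
endfacet
facet normal -0.214 -0.750 0.626
outer loop
vertex 1.087 2.108 3.488
vertex 1.189 2.665 4.191
vertex 0.229 2.609 3.795
endloop
endfacet
facet normal 0.215 0.750 -0.625
outer loop
vertex 1.652 4.286 2.841
vertex 0.691 4.231 2.445
vertex 1.031 4.801 3.246
endloop
endfacet
facet normal 0.693 0.334 0.639
outer loop
vertex 1.652 4.286 2.841
vertex 1.031 4.801 3.246
vertex 1.189 2.665 4.191
endloop
endfacet
facet normal 0.693 0.334 0.639
outer loop
vertex 1.189 2.665 4.191
vertex 1.031 4.801 3.246
vertex 0.568 3.18 4.596
endloop
endfacet
facet normal -0.214 -0.750 0.625
outer loop
vertex 1.189 2.665 4.191
vertex 0.568 3.18 4.596
vertex 0.229 2.609 3.795
endloop
endfacet
facet normal -0.589 0.651 -0.479
outer loop
vertex 3.361 -0.988 -2.889
vertex 2.685 -1.338 -2.534
vertex 3.078 -0.701 -2.152
endloop
endfacet
facet normal 0.899 0.393 0.192
outer loop
vertex 3.361 -0.988 -2.889
vertex 3.078 -0.701 -2.152
vertex 3.775 -2.542 -1.646
endloop
endfacet
facet normal -0.589 0.651 -0.479
outer loop
vertex 3.078 -0.701 -2.152
vertex 2.685 -1.338 -2.534
vertex 2.402 -1.052 -1.797
endloop
endfacet
facet normal 0.285 0.353 0.891
outer loop
vertex 3.078 -0.701 -2.152
vertex 2.402 -1.052 -1.797
vertex 3.775 -2.542 -1.646
endloop
endfacet
facet normal -0.589 0.651 -0.479
outer loop
vertex 2.402 -1.052 -1.797
vertex 2.685 -1.338 -2.534
vertex 2.009 -1.689 -2.179
endloop
endfacet
facet normal -0.398 -0.278 0.874
outer loop
vertex 2.402 -1.052 -1.797
vertex 2.009 -1.689 -2.179
vertex 3.775 -2.542 -1.646
endloop
endfacet
facet normal -0.589 0.650 -0.479
outer loop
vertex 2.009 -1.689 -2.179
vertex 2.685 -1.338 -2.534
vertex 2.293 -1.975 -2.916
endloop
endfacet
facet normal -0.468 -0.870 0.157
outer loop
vertex 2.009 -1.689 -2.179
vertex 2.293 -1.975 -2.916
vertex 3.775 -2.542 -1.646
endloop
endfacet
facet normal -0.589 0.650 -0.480
outer loop
vertex 2.293 -1.975 -2.916
vertex 2.685 -1.338 -2.534
vertex 2.969 -1.625 -3.271
endloop
endfacet
facet normal 0.146 -0.829 -0.540
outer loop
vertex 2.293 -1.975 -2.916
vertex 2.969 -1.625 -3.271
vertex 3.775 -2.542 -1.646
endloop
endfacet
facet normal -0.589 0.650 -0.480
outer loop
vertex 2.969 -1.625 -3.271
vertex 2.685 -1.338 -2.534
vertex 3.361 -0.988 -2.889
endloop
endfacet
facet normal 0.829 -0.197 -0.523
outer loop
vertex 2.969 -1.625 -3.271
vertex 3.361 -0.988 -2.889
vertex 3.775 -2.542 -1.646
endloop
endfacet

endsolid
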